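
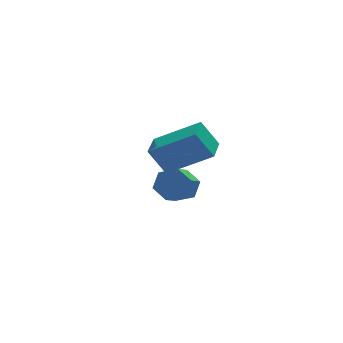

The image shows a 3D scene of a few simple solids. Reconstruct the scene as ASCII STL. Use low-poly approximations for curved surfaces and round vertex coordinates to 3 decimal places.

solid 
facet normal 0.520 0.681 -0.516
outer loop
vertex 2.215 0.305 -3.136
vertex 1.506 0.636 -3.414
vertex 1.845 0.912 -2.708
endloop
endfacet
facet normal 0.728 -0.038 0.684
outer loop
vertex 2.215 0.305 -3.136
vertex 1.845 0.912 -2.708
vertex 1.502 -0.627 -2.429
endloop
endfacet
facet normal 0.729 -0.039 0.683
outer loop
vertex 1.502 -0.627 -2.429
vertex 1.845 0.912 -2.708
vertex 1.133 -0.02 -2.001
endloop
endfacet
facet normal -0.520 -0.680 0.516
outer loop
vertex 1.502 -0.627 -2.429
vertex 1.133 -0.02 -2.001
vertex 0.794 -0.296 -2.706
endloop
endfacet
facet normal 0.521 0.680 -0.516
outer loop
vertex 1.845 0.912 -2.708
vertex 1.506 0.636 -3.414
vertex 1.136 1.244 -2.986
endloop
endfacet
facet normal -0.021 0.615 0.789
outer loop
vertex 1.845 0.912 -2.708
vertex 1.136 1.244 -2.986
vertex 1.133 -0.02 -2.001
endloop
endfacet
facet normal -0.021 0.615 0.789
outer loop
vertex 1.133 -0.02 -2.001
vertex 1.136 1.244 -2.986
vertex 0.424 0.311 -2.278
endloop
endfacet
facet normal -0.520 -0.681 0.516
outer loop
vertex 1.133 -0.02 -2.001
vertex 0.424 0.311 -2.278
vertex 0.794 -0.296 -2.706
endloop
endfacet
facet normal 0.520 0.680 -0.517
outer loop
vertex 1.136 1.244 -2.986
vertex 1.506 0.636 -3.414
vertex 0.798 0.967 -3.691
endloop
endfacet
facet normal -0.751 0.652 0.104
outer loop
vertex 1.136 1.244 -2.986
vertex 0.798 0.967 -3.691
vertex 0.424 0.311 -2.278
endloop
endfacet
facet normal -0.750 0.653 0.105
outer loop
vertex 0.424 0.311 -2.278
vertex 0.798 0.967 -3.691
vertex 0.085 0.035 -2.984
endloop
endfacet
facet normal -0.520 -0.681 0.516
outer loop
vertex 0.424 0.311 -2.278
vertex 0.085 0.035 -2.984
vertex 0.794 -0.296 -2.706
endloop
endfacet
facet normal 0.520 0.680 -0.516
outer loop
vertex 0.798 0.967 -3.691
vertex 1.506 0.636 -3.414
vertex 1.167 0.36 -4.119
endloop
endfacet
facet normal -0.729 0.039 -0.684
outer loop
vertex 0.798 0.967 -3.691
vertex 1.167 0.36 -4.119
vertex 0.085 0.035 -2.984
endloop
endfacet
facet normal -0.729 0.038 -0.684
outer loop
vertex 0.085 0.035 -2.984
vertex 1.167 0.36 -4.119
vertex 0.455 -0.572 -3.412
endloop
endfacet
facet normal -0.520 -0.681 0.516
outer loop
vertex 0.085 0.035 -2.984
vertex 0.455 -0.572 -3.412
vertex 0.794 -0.296 -2.706
endloop
endfacet
facet normal 0.520 0.681 -0.516
outer loop
vertex 1.167 0.36 -4.119
vertex 1.506 0.636 -3.414
vertex 1.876 0.029 -3.842
endloop
endfacet
facet normal 0.021 -0.614 -0.789
outer loop
vertex 1.167 0.36 -4.119
vertex 1.876 0.029 -3.842
vertex 0.455 -0.572 -3.412
endloop
endfacet
facet normal 0.021 -0.615 -0.789
outer loop
vertex 0.455 -0.572 -3.412
vertex 1.876 0.029 -3.842
vertex 1.164 -0.904 -3.134
endloop
endfacet
facet normal -0.521 -0.680 0.516
outer loop
vertex 0.455 -0.572 -3.412
vertex 1.164 -0.904 -3.134
vertex 0.794 -0.296 -2.706
endloop
endfacet
facet normal 0.520 0.681 -0.516
outer loop
vertex 1.876 0.029 -3.842
vertex 1.506 0.636 -3.414
vertex 2.215 0.305 -3.136
endloop
endfacet
facet normal 0.750 -0.653 -0.105
outer loop
vertex 1.876 0.029 -3.842
vertex 2.215 0.305 -3.136
vertex 1.164 -0.904 -3.134
endloop
endfacet
facet normal 0.751 -0.653 -0.103
outer loop
vertex 1.164 -0.904 -3.134
vertex 2.215 0.305 -3.136
vertex 1.502 -0.627 -2.429
endloop
endfacet
facet normal -0.520 -0.680 0.517
outer loop
vertex 1.164 -0.904 -3.134
vertex 1.502 -0.627 -2.429
vertex 0.794 -0.296 -2.706
endloop
endfacet
facet normal -0.741 0.418 -0.525
outer loop
vertex -1.246 -3.658 1.316
vertex -0.671 -2.594 1.351
vertex -0.611 -3.963 0.176
endloop
endfacet
facet normal -0.475 -0.879 -0.029
outer loop
vertex 0.991 -4.866 1.309
vertex -1.246 -3.658 1.316
vertex -0.611 -3.963 0.176
endloop
endfacet
facet normal -0.742 0.418 -0.524
outer loop
vertex -0.611 -3.963 0.176
vertex -0.671 -2.594 1.351
vertex -0.037 -2.899 0.211
endloop
endfacet
facet normal 0.474 -0.227 -0.851
outer loop
vertex -0.037 -2.899 0.211
vertex 0.991 -4.866 1.309
vertex -0.611 -3.963 0.176
endloop
endfacet
facet normal -0.473 0.228 0.851
outer loop
vertex -1.246 -3.658 1.316
vertex 0.931 -3.497 2.484
vertex -0.671 -2.594 1.351
endloop
endfacet
facet normal -0.475 -0.879 -0.029
outer loop
vertex 0.357 -4.561 2.449
vertex -1.246 -3.658 1.316
vertex 0.991 -4.866 1.309
endloop
endfacet
facet normal -0.473 0.227 0.851
outer loop
vertex 0.357 -4.561 2.449
vertex 0.931 -3.497 2.484
vertex -1.246 -3.658 1.316
endloop
endfacet
facet normal 0.475 0.879 0.029
outer loop
vertex -0.671 -2.594 1.351
vertex 0.931 -3.497 2.484
vertex -0.037 -2.899 0.211
endloop
endfacet
facet normal 0.473 -0.228 -0.851
outer loop
vertex 1.566 -3.802 1.344
vertex 0.991 -4.866 1.309
vertex -0.037 -2.899 0.211
endloop
endfacet
facet normal 0.475 0.880 0.029
outer loop
vertex -0.037 -2.899 0.211
vertex 0.931 -3.497 2.484
vertex 1.566 -3.802 1.344
endloop
endfacet
facet normal 0.742 -0.418 0.524
outer loop
vertex 1.566 -3.802 1.344
vertex 0.357 -4.561 2.449
vertex 0.991 -4.866 1.309
endloop
endfacet
facet normal 0.742 -0.417 0.525
outer loop
vertex 0.931 -3.497 2.484
vertex 0.357 -4.561 2.449
vertex 1.566 -3.802 1.344
endloop
endfacet

endsolid


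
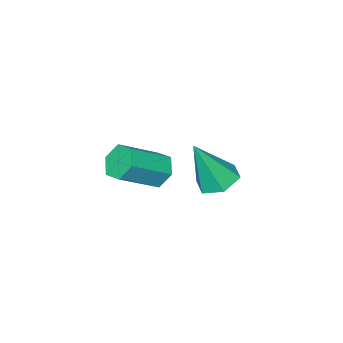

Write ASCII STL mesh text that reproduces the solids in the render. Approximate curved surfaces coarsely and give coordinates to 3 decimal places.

solid 
facet normal -0.369 0.214 -0.904
outer loop
vertex -1.366 -1.219 -1.491
vertex -1.805 -1.923 -1.478
vertex -2.135 -1.223 -1.178
endloop
endfacet
facet normal 0.195 0.850 0.490
outer loop
vertex -1.366 -1.219 -1.491
vertex -2.135 -1.223 -1.178
vertex -1.055 -2.357 0.358
endloop
endfacet
facet normal -0.370 0.213 -0.904
outer loop
vertex -2.135 -1.223 -1.178
vertex -1.805 -1.923 -1.478
vertex -2.574 -1.927 -1.164
endloop
endfacet
facet normal -0.596 0.386 0.704
outer loop
vertex -2.135 -1.223 -1.178
vertex -2.574 -1.927 -1.164
vertex -1.055 -2.357 0.358
endloop
endfacet
facet normal -0.370 0.213 -0.904
outer loop
vertex -2.574 -1.927 -1.164
vertex -1.805 -1.923 -1.478
vertex -2.245 -2.627 -1.464
endloop
endfacet
facet normal -0.669 -0.535 0.516
outer loop
vertex -2.574 -1.927 -1.164
vertex -2.245 -2.627 -1.464
vertex -1.055 -2.357 0.358
endloop
endfacet
facet normal -0.370 0.213 -0.904
outer loop
vertex -2.245 -2.627 -1.464
vertex -1.805 -1.923 -1.478
vertex -1.476 -2.623 -1.778
endloop
endfacet
facet normal 0.051 -0.992 0.113
outer loop
vertex -2.245 -2.627 -1.464
vertex -1.476 -2.623 -1.778
vertex -1.055 -2.357 0.358
endloop
endfacet
facet normal -0.370 0.214 -0.904
outer loop
vertex -1.476 -2.623 -1.778
vertex -1.805 -1.923 -1.478
vertex -1.037 -1.919 -1.791
endloop
endfacet
facet normal 0.843 -0.528 -0.101
outer loop
vertex -1.476 -2.623 -1.778
vertex -1.037 -1.919 -1.791
vertex -1.055 -2.357 0.358
endloop
endfacet
facet normal -0.370 0.214 -0.904
outer loop
vertex -1.037 -1.919 -1.791
vertex -1.805 -1.923 -1.478
vertex -1.366 -1.219 -1.491
endloop
endfacet
facet normal 0.915 0.393 0.088
outer loop
vertex -1.037 -1.919 -1.791
vertex -1.366 -1.219 -1.491
vertex -1.055 -2.357 0.358
endloop
endfacet
facet normal -0.816 0.216 -0.536
outer loop
vertex 1.413 -2.007 -0.005
vertex 1.095 -1.758 0.579
vertex 1.479 -1.322 0.171
endloop
endfacet
facet normal 0.571 0.152 -0.807
outer loop
vertex 1.413 -2.007 -0.005
vertex 1.479 -1.322 0.171
vertex 2.783 -2.37 0.897
endloop
endfacet
facet normal 0.571 0.152 -0.806
outer loop
vertex 2.783 -2.37 0.897
vertex 1.479 -1.322 0.171
vertex 2.849 -1.686 1.073
endloop
endfacet
facet normal 0.816 -0.217 0.536
outer loop
vertex 2.783 -2.37 0.897
vertex 2.849 -1.686 1.073
vertex 2.465 -2.122 1.481
endloop
endfacet
facet normal -0.816 0.217 -0.536
outer loop
vertex 1.479 -1.322 0.171
vertex 1.095 -1.758 0.579
vertex 1.161 -1.074 0.756
endloop
endfacet
facet normal 0.366 0.912 -0.188
outer loop
vertex 1.479 -1.322 0.171
vertex 1.161 -1.074 0.756
vertex 2.849 -1.686 1.073
endloop
endfacet
facet normal 0.366 0.911 -0.189
outer loop
vertex 2.849 -1.686 1.073
vertex 1.161 -1.074 0.756
vertex 2.531 -1.437 1.657
endloop
endfacet
facet normal 0.816 -0.216 0.536
outer loop
vertex 2.849 -1.686 1.073
vertex 2.531 -1.437 1.657
vertex 2.465 -2.122 1.481
endloop
endfacet
facet normal -0.815 0.217 -0.536
outer loop
vertex 1.161 -1.074 0.756
vertex 1.095 -1.758 0.579
vertex 0.777 -1.51 1.163
endloop
endfacet
facet normal -0.206 0.758 0.618
outer loop
vertex 1.161 -1.074 0.756
vertex 0.777 -1.51 1.163
vertex 2.531 -1.437 1.657
endloop
endfacet
facet normal -0.206 0.759 0.618
outer loop
vertex 2.531 -1.437 1.657
vertex 0.777 -1.51 1.163
vertex 2.147 -1.873 2.065
endloop
endfacet
facet normal 0.816 -0.216 0.536
outer loop
vertex 2.531 -1.437 1.657
vertex 2.147 -1.873 2.065
vertex 2.465 -2.122 1.481
endloop
endfacet
facet normal -0.816 0.217 -0.536
outer loop
vertex 0.777 -1.51 1.163
vertex 1.095 -1.758 0.579
vertex 0.711 -2.194 0.987
endloop
endfacet
facet normal -0.571 -0.152 0.806
outer loop
vertex 0.777 -1.51 1.163
vertex 0.711 -2.194 0.987
vertex 2.147 -1.873 2.065
endloop
endfacet
facet normal -0.571 -0.152 0.806
outer loop
vertex 2.147 -1.873 2.065
vertex 0.711 -2.194 0.987
vertex 2.081 -2.558 1.889
endloop
endfacet
facet normal 0.816 -0.216 0.536
outer loop
vertex 2.147 -1.873 2.065
vertex 2.081 -2.558 1.889
vertex 2.465 -2.122 1.481
endloop
endfacet
facet normal -0.816 0.216 -0.536
outer loop
vertex 0.711 -2.194 0.987
vertex 1.095 -1.758 0.579
vertex 1.029 -2.443 0.403
endloop
endfacet
facet normal -0.366 -0.911 0.189
outer loop
vertex 0.711 -2.194 0.987
vertex 1.029 -2.443 0.403
vertex 2.081 -2.558 1.889
endloop
endfacet
facet normal -0.365 -0.912 0.188
outer loop
vertex 2.081 -2.558 1.889
vertex 1.029 -2.443 0.403
vertex 2.399 -2.806 1.304
endloop
endfacet
facet normal 0.816 -0.217 0.536
outer loop
vertex 2.081 -2.558 1.889
vertex 2.399 -2.806 1.304
vertex 2.465 -2.122 1.481
endloop
endfacet
facet normal -0.816 0.216 -0.536
outer loop
vertex 1.029 -2.443 0.403
vertex 1.095 -1.758 0.579
vertex 1.413 -2.007 -0.005
endloop
endfacet
facet normal 0.205 -0.759 -0.618
outer loop
vertex 1.029 -2.443 0.403
vertex 1.413 -2.007 -0.005
vertex 2.399 -2.806 1.304
endloop
endfacet
facet normal 0.206 -0.759 -0.618
outer loop
vertex 2.399 -2.806 1.304
vertex 1.413 -2.007 -0.005
vertex 2.783 -2.37 0.897
endloop
endfacet
facet normal 0.815 -0.217 0.536
outer loop
vertex 2.399 -2.806 1.304
vertex 2.783 -2.37 0.897
vertex 2.465 -2.122 1.481
endloop
endfacet

endsolid


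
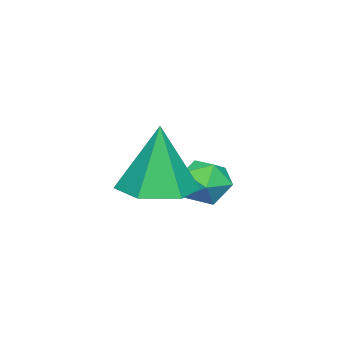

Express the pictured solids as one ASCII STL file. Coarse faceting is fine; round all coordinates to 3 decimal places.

solid 
facet normal 0.016 -0.035 -0.999
outer loop
vertex 0.996 -1.111 -0.279
vertex -0.043 -1.145 -0.294
vertex 0.447 -0.229 -0.318
endloop
endfacet
facet normal 0.771 0.497 0.398
outer loop
vertex 0.996 -1.111 -0.279
vertex 0.447 -0.229 -0.318
vertex -0.077 -1.075 1.754
endloop
endfacet
facet normal 0.017 -0.035 -0.999
outer loop
vertex 0.447 -0.229 -0.318
vertex -0.043 -1.145 -0.294
vertex -0.592 -0.263 -0.334
endloop
endfacet
facet normal -0.036 0.928 0.370
outer loop
vertex 0.447 -0.229 -0.318
vertex -0.592 -0.263 -0.334
vertex -0.077 -1.075 1.754
endloop
endfacet
facet normal 0.017 -0.035 -0.999
outer loop
vertex -0.592 -0.263 -0.334
vertex -0.043 -1.145 -0.294
vertex -1.083 -1.18 -0.31
endloop
endfacet
facet normal -0.814 0.445 0.374
outer loop
vertex -0.592 -0.263 -0.334
vertex -1.083 -1.18 -0.31
vertex -0.077 -1.075 1.754
endloop
endfacet
facet normal 0.017 -0.034 -0.999
outer loop
vertex -1.083 -1.18 -0.31
vertex -0.043 -1.145 -0.294
vertex -0.534 -2.062 -0.271
endloop
endfacet
facet normal -0.784 -0.470 0.406
outer loop
vertex -1.083 -1.18 -0.31
vertex -0.534 -2.062 -0.271
vertex -0.077 -1.075 1.754
endloop
endfacet
facet normal 0.016 -0.034 -0.999
outer loop
vertex -0.534 -2.062 -0.271
vertex -0.043 -1.145 -0.294
vertex 0.505 -2.028 -0.255
endloop
endfacet
facet normal 0.023 -0.901 0.434
outer loop
vertex -0.534 -2.062 -0.271
vertex 0.505 -2.028 -0.255
vertex -0.077 -1.075 1.754
endloop
endfacet
facet normal 0.016 -0.034 -0.999
outer loop
vertex 0.505 -2.028 -0.255
vertex -0.043 -1.145 -0.294
vertex 0.996 -1.111 -0.279
endloop
endfacet
facet normal 0.801 -0.417 0.430
outer loop
vertex 0.505 -2.028 -0.255
vertex 0.996 -1.111 -0.279
vertex -0.077 -1.075 1.754
endloop
endfacet
facet normal 0.381 0.806 0.453
outer loop
vertex -2.498 -0.283 -0.846
vertex -2.338 -0.733 -0.179
vertex -1.776 -0.665 -0.773
endloop
endfacet
facet normal 0.472 0.844 -0.254
outer loop
vertex -2.498 -0.283 -0.846
vertex -1.776 -0.665 -0.773
vertex -2.168 -0.663 -1.494
endloop
endfacet
facet normal -0.171 0.810 -0.562
outer loop
vertex -2.498 -0.283 -0.846
vertex -2.168 -0.663 -1.494
vertex -2.972 -0.729 -1.345
endloop
endfacet
facet normal -0.659 0.751 -0.045
outer loop
vertex -2.498 -0.283 -0.846
vertex -2.972 -0.729 -1.345
vertex -3.077 -0.773 -0.533
endloop
endfacet
facet normal -0.319 0.748 0.581
outer loop
vertex -2.498 -0.283 -0.846
vertex -3.077 -0.773 -0.533
vertex -2.338 -0.733 -0.179
endloop
endfacet
facet normal 0.846 0.272 -0.459
outer loop
vertex -2.168 -0.663 -1.494
vertex -1.776 -0.665 -0.773
vertex -1.803 -1.347 -1.227
endloop
endfacet
facet normal 0.698 0.211 0.684
outer loop
vertex -1.776 -0.665 -0.773
vertex -2.338 -0.733 -0.179
vertex -1.908 -1.391 -0.415
endloop
endfacet
facet normal -0.434 0.117 0.893
outer loop
vertex -2.338 -0.733 -0.179
vertex -3.077 -0.773 -0.533
vertex -2.712 -1.457 -0.266
endloop
endfacet
facet normal -0.985 0.120 -0.121
outer loop
vertex -3.077 -0.773 -0.533
vertex -2.972 -0.729 -1.345
vertex -3.104 -1.455 -0.987
endloop
endfacet
facet normal -0.195 0.216 -0.957
outer loop
vertex -2.972 -0.729 -1.345
vertex -2.168 -0.663 -1.494
vertex -2.542 -1.387 -1.581
endloop
endfacet
facet normal 0.659 -0.751 0.045
outer loop
vertex -2.382 -1.837 -0.914
vertex -1.803 -1.347 -1.227
vertex -1.908 -1.391 -0.415
endloop
endfacet
facet normal 0.171 -0.810 0.562
outer loop
vertex -2.382 -1.837 -0.914
vertex -1.908 -1.391 -0.415
vertex -2.712 -1.457 -0.266
endloop
endfacet
facet normal -0.472 -0.844 0.254
outer loop
vertex -2.382 -1.837 -0.914
vertex -2.712 -1.457 -0.266
vertex -3.104 -1.455 -0.987
endloop
endfacet
facet normal -0.381 -0.806 -0.453
outer loop
vertex -2.382 -1.837 -0.914
vertex -3.104 -1.455 -0.987
vertex -2.542 -1.387 -1.581
endloop
endfacet
facet normal 0.319 -0.748 -0.581
outer loop
vertex -2.382 -1.837 -0.914
vertex -2.542 -1.387 -1.581
vertex -1.803 -1.347 -1.227
endloop
endfacet
facet normal 0.985 -0.120 0.121
outer loop
vertex -1.908 -1.391 -0.415
vertex -1.803 -1.347 -1.227
vertex -1.776 -0.665 -0.773
endloop
endfacet
facet normal 0.195 -0.216 0.957
outer loop
vertex -2.712 -1.457 -0.266
vertex -1.908 -1.391 -0.415
vertex -2.338 -0.733 -0.179
endloop
endfacet
facet normal -0.846 -0.272 0.459
outer loop
vertex -3.104 -1.455 -0.987
vertex -2.712 -1.457 -0.266
vertex -3.077 -0.773 -0.533
endloop
endfacet
facet normal -0.698 -0.211 -0.684
outer loop
vertex -2.542 -1.387 -1.581
vertex -3.104 -1.455 -0.987
vertex -2.972 -0.729 -1.345
endloop
endfacet
facet normal 0.434 -0.117 -0.893
outer loop
vertex -1.803 -1.347 -1.227
vertex -2.542 -1.387 -1.581
vertex -2.168 -0.663 -1.494
endloop
endfacet

endsolid


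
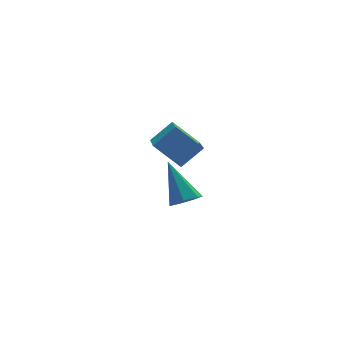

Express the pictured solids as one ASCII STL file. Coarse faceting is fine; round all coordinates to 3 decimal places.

solid 
facet normal 0.163 -0.627 -0.762
outer loop
vertex -1.612 2.362 -4.125
vertex -2.198 2.365 -4.253
vertex -1.767 2.729 -4.46
endloop
endfacet
facet normal 0.850 0.503 0.158
outer loop
vertex -1.612 2.362 -4.125
vertex -1.767 2.729 -4.46
vertex -2.482 3.455 -2.927
endloop
endfacet
facet normal 0.163 -0.626 -0.762
outer loop
vertex -1.767 2.729 -4.46
vertex -2.198 2.365 -4.253
vertex -2.247 2.822 -4.639
endloop
endfacet
facet normal 0.287 0.911 -0.297
outer loop
vertex -1.767 2.729 -4.46
vertex -2.247 2.822 -4.639
vertex -2.482 3.455 -2.927
endloop
endfacet
facet normal 0.163 -0.626 -0.762
outer loop
vertex -2.247 2.822 -4.639
vertex -2.198 2.365 -4.253
vertex -2.69 2.572 -4.528
endloop
endfacet
facet normal -0.525 0.772 -0.358
outer loop
vertex -2.247 2.822 -4.639
vertex -2.69 2.572 -4.528
vertex -2.482 3.455 -2.927
endloop
endfacet
facet normal 0.163 -0.626 -0.763
outer loop
vertex -2.69 2.572 -4.528
vertex -2.198 2.365 -4.253
vertex -2.762 2.166 -4.21
endloop
endfacet
facet normal -0.981 0.191 0.022
outer loop
vertex -2.69 2.572 -4.528
vertex -2.762 2.166 -4.21
vertex -2.482 3.455 -2.927
endloop
endfacet
facet normal 0.163 -0.625 -0.763
outer loop
vertex -2.762 2.166 -4.21
vertex -2.198 2.365 -4.253
vertex -2.409 1.91 -3.925
endloop
endfacet
facet normal -0.733 -0.393 0.555
outer loop
vertex -2.762 2.166 -4.21
vertex -2.409 1.91 -3.925
vertex -2.482 3.455 -2.927
endloop
endfacet
facet normal 0.163 -0.626 -0.763
outer loop
vertex -2.409 1.91 -3.925
vertex -2.198 2.365 -4.253
vertex -1.897 1.997 -3.887
endloop
endfacet
facet normal 0.030 -0.541 0.840
outer loop
vertex -2.409 1.91 -3.925
vertex -1.897 1.997 -3.887
vertex -2.482 3.455 -2.927
endloop
endfacet
facet normal 0.163 -0.625 -0.763
outer loop
vertex -1.897 1.997 -3.887
vertex -2.198 2.365 -4.253
vertex -1.612 2.362 -4.125
endloop
endfacet
facet normal 0.735 -0.142 0.663
outer loop
vertex -1.897 1.997 -3.887
vertex -1.612 2.362 -4.125
vertex -2.482 3.455 -2.927
endloop
endfacet
facet normal -0.755 -0.101 -0.648
outer loop
vertex -3.291 -0.656 -0.709
vertex -4.036 -0.141 0.078
vertex -2.906 0.978 -1.413
endloop
endfacet
facet normal 0.622 -0.429 -0.656
outer loop
vertex -2.144 1.081 -0.758
vertex -3.291 -0.656 -0.709
vertex -2.906 0.978 -1.413
endloop
endfacet
facet normal -0.754 -0.102 -0.648
outer loop
vertex -2.906 0.978 -1.413
vertex -4.036 -0.141 0.078
vertex -3.652 1.493 -0.626
endloop
endfacet
facet normal 0.211 0.898 -0.387
outer loop
vertex -3.652 1.493 -0.626
vertex -2.144 1.081 -0.758
vertex -2.906 0.978 -1.413
endloop
endfacet
facet normal -0.211 -0.897 0.387
outer loop
vertex -3.291 -0.656 -0.709
vertex -3.274 -0.038 0.733
vertex -4.036 -0.141 0.078
endloop
endfacet
facet normal 0.621 -0.429 -0.656
outer loop
vertex -2.528 -0.553 -0.054
vertex -3.291 -0.656 -0.709
vertex -2.144 1.081 -0.758
endloop
endfacet
facet normal -0.211 -0.898 0.387
outer loop
vertex -2.528 -0.553 -0.054
vertex -3.274 -0.038 0.733
vertex -3.291 -0.656 -0.709
endloop
endfacet
facet normal -0.622 0.429 0.656
outer loop
vertex -4.036 -0.141 0.078
vertex -3.274 -0.038 0.733
vertex -3.652 1.493 -0.626
endloop
endfacet
facet normal 0.211 0.897 -0.387
outer loop
vertex -2.889 1.596 0.029
vertex -2.144 1.081 -0.758
vertex -3.652 1.493 -0.626
endloop
endfacet
facet normal -0.621 0.429 0.656
outer loop
vertex -3.652 1.493 -0.626
vertex -3.274 -0.038 0.733
vertex -2.889 1.596 0.029
endloop
endfacet
facet normal 0.755 0.102 0.648
outer loop
vertex -2.889 1.596 0.029
vertex -2.528 -0.553 -0.054
vertex -2.144 1.081 -0.758
endloop
endfacet
facet normal 0.754 0.102 0.649
outer loop
vertex -3.274 -0.038 0.733
vertex -2.528 -0.553 -0.054
vertex -2.889 1.596 0.029
endloop
endfacet

endsolid


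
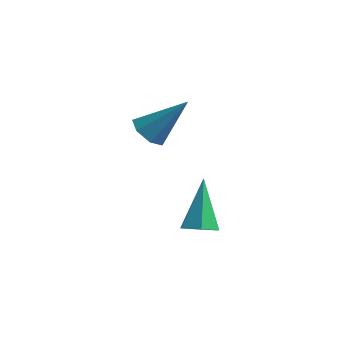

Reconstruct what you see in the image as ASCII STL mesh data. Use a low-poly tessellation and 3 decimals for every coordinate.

solid 
facet normal -0.609 -0.295 -0.736
outer loop
vertex -2.705 -0.499 -1.109
vertex -3.29 -0.276 -0.714
vertex -2.888 0.109 -1.201
endloop
endfacet
facet normal 0.898 0.212 -0.386
outer loop
vertex -2.705 -0.499 -1.109
vertex -2.888 0.109 -1.201
vertex -2.11 0.296 0.714
endloop
endfacet
facet normal -0.609 -0.296 -0.736
outer loop
vertex -2.888 0.109 -1.201
vertex -3.29 -0.276 -0.714
vertex -3.374 0.427 -0.927
endloop
endfacet
facet normal 0.424 0.869 -0.257
outer loop
vertex -2.888 0.109 -1.201
vertex -3.374 0.427 -0.927
vertex -2.11 0.296 0.714
endloop
endfacet
facet normal -0.608 -0.296 -0.737
outer loop
vertex -3.374 0.427 -0.927
vertex -3.29 -0.276 -0.714
vertex -3.797 0.216 -0.493
endloop
endfacet
facet normal -0.220 0.944 0.245
outer loop
vertex -3.374 0.427 -0.927
vertex -3.797 0.216 -0.493
vertex -2.11 0.296 0.714
endloop
endfacet
facet normal -0.608 -0.296 -0.737
outer loop
vertex -3.797 0.216 -0.493
vertex -3.29 -0.276 -0.714
vertex -3.838 -0.367 -0.225
endloop
endfacet
facet normal -0.550 0.380 0.743
outer loop
vertex -3.797 0.216 -0.493
vertex -3.838 -0.367 -0.225
vertex -2.11 0.296 0.714
endloop
endfacet
facet normal -0.609 -0.294 -0.737
outer loop
vertex -3.838 -0.367 -0.225
vertex -3.29 -0.276 -0.714
vertex -3.467 -0.881 -0.326
endloop
endfacet
facet normal -0.316 -0.397 0.862
outer loop
vertex -3.838 -0.367 -0.225
vertex -3.467 -0.881 -0.326
vertex -2.11 0.296 0.714
endloop
endfacet
facet normal -0.609 -0.294 -0.737
outer loop
vertex -3.467 -0.881 -0.326
vertex -3.29 -0.276 -0.714
vertex -2.963 -0.94 -0.719
endloop
endfacet
facet normal 0.305 -0.803 0.512
outer loop
vertex -3.467 -0.881 -0.326
vertex -2.963 -0.94 -0.719
vertex -2.11 0.296 0.714
endloop
endfacet
facet normal -0.609 -0.295 -0.736
outer loop
vertex -2.963 -0.94 -0.719
vertex -3.29 -0.276 -0.714
vertex -2.705 -0.499 -1.109
endloop
endfacet
facet normal 0.845 -0.533 -0.043
outer loop
vertex -2.963 -0.94 -0.719
vertex -2.705 -0.499 -1.109
vertex -2.11 0.296 0.714
endloop
endfacet
facet normal 0.180 -0.626 -0.759
outer loop
vertex 0.612 -4.053 -1.758
vertex 0.192 -4.5 -1.489
vertex -0.037 -4.042 -1.921
endloop
endfacet
facet normal 0.106 0.928 -0.358
outer loop
vertex 0.612 -4.053 -1.758
vertex -0.037 -4.042 -1.921
vertex -0.152 -3.3 -0.031
endloop
endfacet
facet normal 0.180 -0.626 -0.759
outer loop
vertex -0.037 -4.042 -1.921
vertex 0.192 -4.5 -1.489
vertex -0.457 -4.489 -1.652
endloop
endfacet
facet normal -0.777 0.568 -0.270
outer loop
vertex -0.037 -4.042 -1.921
vertex -0.457 -4.489 -1.652
vertex -0.152 -3.3 -0.031
endloop
endfacet
facet normal 0.180 -0.625 -0.760
outer loop
vertex -0.457 -4.489 -1.652
vertex 0.192 -4.5 -1.489
vertex -0.228 -4.948 -1.22
endloop
endfacet
facet normal -0.935 -0.178 0.307
outer loop
vertex -0.457 -4.489 -1.652
vertex -0.228 -4.948 -1.22
vertex -0.152 -3.3 -0.031
endloop
endfacet
facet normal 0.180 -0.625 -0.760
outer loop
vertex -0.228 -4.948 -1.22
vertex 0.192 -4.5 -1.489
vertex 0.422 -4.958 -1.058
endloop
endfacet
facet normal -0.208 -0.566 0.798
outer loop
vertex -0.228 -4.948 -1.22
vertex 0.422 -4.958 -1.058
vertex -0.152 -3.3 -0.031
endloop
endfacet
facet normal 0.179 -0.625 -0.760
outer loop
vertex 0.422 -4.958 -1.058
vertex 0.192 -4.5 -1.489
vertex 0.842 -4.511 -1.327
endloop
endfacet
facet normal 0.674 -0.206 0.710
outer loop
vertex 0.422 -4.958 -1.058
vertex 0.842 -4.511 -1.327
vertex -0.152 -3.3 -0.031
endloop
endfacet
facet normal 0.179 -0.625 -0.760
outer loop
vertex 0.842 -4.511 -1.327
vertex 0.192 -4.5 -1.489
vertex 0.612 -4.053 -1.758
endloop
endfacet
facet normal 0.831 0.541 0.132
outer loop
vertex 0.842 -4.511 -1.327
vertex 0.612 -4.053 -1.758
vertex -0.152 -3.3 -0.031
endloop
endfacet

endsolid


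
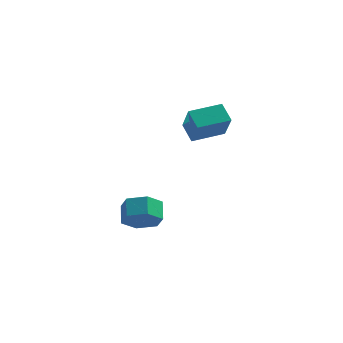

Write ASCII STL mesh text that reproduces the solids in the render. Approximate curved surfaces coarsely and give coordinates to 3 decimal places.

solid 
facet normal 0.208 -0.789 -0.578
outer loop
vertex -1.507 -1.571 -1.727
vertex -1.912 -1.09 -2.53
vertex -0.919 -0.983 -2.318
endloop
endfacet
facet normal 0.790 -0.213 0.575
outer loop
vertex -1.507 -1.571 -1.727
vertex -0.919 -0.983 -2.318
vertex -1.744 -0.672 -1.068
endloop
endfacet
facet normal 0.790 -0.213 0.575
outer loop
vertex -1.744 -0.672 -1.068
vertex -0.919 -0.983 -2.318
vertex -1.156 -0.084 -1.659
endloop
endfacet
facet normal -0.207 0.789 0.579
outer loop
vertex -1.744 -0.672 -1.068
vertex -1.156 -0.084 -1.659
vertex -2.148 -0.19 -1.87
endloop
endfacet
facet normal 0.208 -0.789 -0.578
outer loop
vertex -0.919 -0.983 -2.318
vertex -1.912 -1.09 -2.53
vertex -1.324 -0.502 -3.121
endloop
endfacet
facet normal 0.894 0.393 -0.215
outer loop
vertex -0.919 -0.983 -2.318
vertex -1.324 -0.502 -3.121
vertex -1.156 -0.084 -1.659
endloop
endfacet
facet normal 0.894 0.393 -0.215
outer loop
vertex -1.156 -0.084 -1.659
vertex -1.324 -0.502 -3.121
vertex -1.561 0.398 -2.462
endloop
endfacet
facet normal -0.207 0.789 0.578
outer loop
vertex -1.156 -0.084 -1.659
vertex -1.561 0.398 -2.462
vertex -2.148 -0.19 -1.87
endloop
endfacet
facet normal 0.207 -0.789 -0.579
outer loop
vertex -1.324 -0.502 -3.121
vertex -1.912 -1.09 -2.53
vertex -2.316 -0.608 -3.332
endloop
endfacet
facet normal 0.103 0.605 -0.789
outer loop
vertex -1.324 -0.502 -3.121
vertex -2.316 -0.608 -3.332
vertex -1.561 0.398 -2.462
endloop
endfacet
facet normal 0.103 0.606 -0.789
outer loop
vertex -1.561 0.398 -2.462
vertex -2.316 -0.608 -3.332
vertex -2.553 0.291 -2.673
endloop
endfacet
facet normal -0.208 0.789 0.578
outer loop
vertex -1.561 0.398 -2.462
vertex -2.553 0.291 -2.673
vertex -2.148 -0.19 -1.87
endloop
endfacet
facet normal 0.207 -0.789 -0.579
outer loop
vertex -2.316 -0.608 -3.332
vertex -1.912 -1.09 -2.53
vertex -2.904 -1.196 -2.741
endloop
endfacet
facet normal -0.790 0.213 -0.575
outer loop
vertex -2.316 -0.608 -3.332
vertex -2.904 -1.196 -2.741
vertex -2.553 0.291 -2.673
endloop
endfacet
facet normal -0.790 0.213 -0.575
outer loop
vertex -2.553 0.291 -2.673
vertex -2.904 -1.196 -2.741
vertex -3.141 -0.297 -2.082
endloop
endfacet
facet normal -0.208 0.789 0.578
outer loop
vertex -2.553 0.291 -2.673
vertex -3.141 -0.297 -2.082
vertex -2.148 -0.19 -1.87
endloop
endfacet
facet normal 0.207 -0.789 -0.578
outer loop
vertex -2.904 -1.196 -2.741
vertex -1.912 -1.09 -2.53
vertex -2.499 -1.678 -1.938
endloop
endfacet
facet normal -0.894 -0.393 0.215
outer loop
vertex -2.904 -1.196 -2.741
vertex -2.499 -1.678 -1.938
vertex -3.141 -0.297 -2.082
endloop
endfacet
facet normal -0.894 -0.393 0.215
outer loop
vertex -3.141 -0.297 -2.082
vertex -2.499 -1.678 -1.938
vertex -2.736 -0.778 -1.279
endloop
endfacet
facet normal -0.208 0.789 0.578
outer loop
vertex -3.141 -0.297 -2.082
vertex -2.736 -0.778 -1.279
vertex -2.148 -0.19 -1.87
endloop
endfacet
facet normal 0.208 -0.789 -0.578
outer loop
vertex -2.499 -1.678 -1.938
vertex -1.912 -1.09 -2.53
vertex -1.507 -1.571 -1.727
endloop
endfacet
facet normal -0.103 -0.605 0.789
outer loop
vertex -2.499 -1.678 -1.938
vertex -1.507 -1.571 -1.727
vertex -2.736 -0.778 -1.279
endloop
endfacet
facet normal -0.103 -0.606 0.789
outer loop
vertex -2.736 -0.778 -1.279
vertex -1.507 -1.571 -1.727
vertex -1.744 -0.672 -1.068
endloop
endfacet
facet normal -0.207 0.789 0.579
outer loop
vertex -2.736 -0.778 -1.279
vertex -1.744 -0.672 -1.068
vertex -2.148 -0.19 -1.87
endloop
endfacet
facet normal -0.520 0.613 0.595
outer loop
vertex 0.023 0.166 4.377
vertex 1.41 1.167 4.559
vertex -0.463 1.091 2.999
endloop
endfacet
facet normal -0.806 -0.582 -0.106
outer loop
vertex 0.13 0.393 2.321
vertex 0.023 0.166 4.377
vertex -0.463 1.091 2.999
endloop
endfacet
facet normal -0.520 0.613 0.595
outer loop
vertex -0.463 1.091 2.999
vertex 1.41 1.167 4.559
vertex 0.924 2.092 3.181
endloop
endfacet
facet normal -0.281 0.535 -0.797
outer loop
vertex 0.924 2.092 3.181
vertex 0.13 0.393 2.321
vertex -0.463 1.091 2.999
endloop
endfacet
facet normal 0.281 -0.535 0.797
outer loop
vertex 0.023 0.166 4.377
vertex 2.003 0.469 3.881
vertex 1.41 1.167 4.559
endloop
endfacet
facet normal -0.806 -0.582 -0.106
outer loop
vertex 0.616 -0.532 3.699
vertex 0.023 0.166 4.377
vertex 0.13 0.393 2.321
endloop
endfacet
facet normal 0.281 -0.535 0.797
outer loop
vertex 0.616 -0.532 3.699
vertex 2.003 0.469 3.881
vertex 0.023 0.166 4.377
endloop
endfacet
facet normal 0.806 0.582 0.106
outer loop
vertex 1.41 1.167 4.559
vertex 2.003 0.469 3.881
vertex 0.924 2.092 3.181
endloop
endfacet
facet normal -0.281 0.535 -0.797
outer loop
vertex 1.517 1.394 2.503
vertex 0.13 0.393 2.321
vertex 0.924 2.092 3.181
endloop
endfacet
facet normal 0.806 0.582 0.106
outer loop
vertex 0.924 2.092 3.181
vertex 2.003 0.469 3.881
vertex 1.517 1.394 2.503
endloop
endfacet
facet normal 0.520 -0.613 -0.595
outer loop
vertex 1.517 1.394 2.503
vertex 0.616 -0.532 3.699
vertex 0.13 0.393 2.321
endloop
endfacet
facet normal 0.520 -0.613 -0.595
outer loop
vertex 2.003 0.469 3.881
vertex 0.616 -0.532 3.699
vertex 1.517 1.394 2.503
endloop
endfacet

endsolid


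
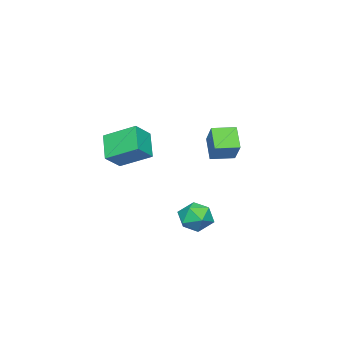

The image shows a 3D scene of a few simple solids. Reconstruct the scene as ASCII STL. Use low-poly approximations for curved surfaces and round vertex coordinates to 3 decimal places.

solid 
facet normal -0.789 0.137 -0.599
outer loop
vertex -0.78 -2.694 1.607
vertex 0.259 -1.884 0.425
vertex -0.407 -4.487 0.707
endloop
endfacet
facet normal -0.588 -0.457 0.668
outer loop
vertex 0.681 -4.676 1.535
vertex -0.78 -2.694 1.607
vertex -0.407 -4.487 0.707
endloop
endfacet
facet normal -0.789 0.137 -0.599
outer loop
vertex -0.407 -4.487 0.707
vertex 0.259 -1.884 0.425
vertex 0.632 -3.677 -0.475
endloop
endfacet
facet normal 0.183 -0.879 -0.441
outer loop
vertex 0.632 -3.677 -0.475
vertex 0.681 -4.676 1.535
vertex -0.407 -4.487 0.707
endloop
endfacet
facet normal -0.183 0.879 0.441
outer loop
vertex -0.78 -2.694 1.607
vertex 1.347 -2.073 1.253
vertex 0.259 -1.884 0.425
endloop
endfacet
facet normal -0.588 -0.457 0.668
outer loop
vertex 0.308 -2.883 2.435
vertex -0.78 -2.694 1.607
vertex 0.681 -4.676 1.535
endloop
endfacet
facet normal -0.183 0.879 0.441
outer loop
vertex 0.308 -2.883 2.435
vertex 1.347 -2.073 1.253
vertex -0.78 -2.694 1.607
endloop
endfacet
facet normal 0.588 0.457 -0.668
outer loop
vertex 0.259 -1.884 0.425
vertex 1.347 -2.073 1.253
vertex 0.632 -3.677 -0.475
endloop
endfacet
facet normal 0.183 -0.879 -0.441
outer loop
vertex 1.72 -3.866 0.353
vertex 0.681 -4.676 1.535
vertex 0.632 -3.677 -0.475
endloop
endfacet
facet normal 0.588 0.457 -0.668
outer loop
vertex 0.632 -3.677 -0.475
vertex 1.347 -2.073 1.253
vertex 1.72 -3.866 0.353
endloop
endfacet
facet normal 0.789 -0.137 0.599
outer loop
vertex 1.72 -3.866 0.353
vertex 0.308 -2.883 2.435
vertex 0.681 -4.676 1.535
endloop
endfacet
facet normal 0.789 -0.137 0.599
outer loop
vertex 1.347 -2.073 1.253
vertex 0.308 -2.883 2.435
vertex 1.72 -3.866 0.353
endloop
endfacet
facet normal -0.630 0.732 0.259
outer loop
vertex 3.182 3.57 -2.114
vertex 2.561 2.89 -1.701
vertex 3.286 3.316 -1.143
endloop
endfacet
facet normal 0.044 0.968 0.248
outer loop
vertex 3.182 3.57 -2.114
vertex 3.286 3.316 -1.143
vertex 4.103 3.428 -1.725
endloop
endfacet
facet normal 0.305 0.861 -0.407
outer loop
vertex 3.182 3.57 -2.114
vertex 4.103 3.428 -1.725
vertex 3.883 3.072 -2.643
endloop
endfacet
facet normal -0.207 0.560 -0.802
outer loop
vertex 3.182 3.57 -2.114
vertex 3.883 3.072 -2.643
vertex 2.93 2.739 -2.629
endloop
endfacet
facet normal -0.785 0.480 -0.390
outer loop
vertex 3.182 3.57 -2.114
vertex 2.93 2.739 -2.629
vertex 2.561 2.89 -1.701
endloop
endfacet
facet normal 0.423 0.571 0.704
outer loop
vertex 4.103 3.428 -1.725
vertex 3.286 3.316 -1.143
vertex 4.05 2.661 -1.071
endloop
endfacet
facet normal -0.667 0.190 0.721
outer loop
vertex 3.286 3.316 -1.143
vertex 2.561 2.89 -1.701
vertex 3.097 2.328 -1.057
endloop
endfacet
facet normal -0.919 -0.218 -0.330
outer loop
vertex 2.561 2.89 -1.701
vertex 2.93 2.739 -2.629
vertex 2.877 1.972 -1.975
endloop
endfacet
facet normal 0.017 -0.090 -0.996
outer loop
vertex 2.93 2.739 -2.629
vertex 3.883 3.072 -2.643
vertex 3.694 2.084 -2.557
endloop
endfacet
facet normal 0.845 0.397 -0.357
outer loop
vertex 3.883 3.072 -2.643
vertex 4.103 3.428 -1.725
vertex 4.419 2.51 -1.999
endloop
endfacet
facet normal 0.207 -0.560 0.802
outer loop
vertex 3.798 1.83 -1.586
vertex 4.05 2.661 -1.071
vertex 3.097 2.328 -1.057
endloop
endfacet
facet normal -0.305 -0.861 0.407
outer loop
vertex 3.798 1.83 -1.586
vertex 3.097 2.328 -1.057
vertex 2.877 1.972 -1.975
endloop
endfacet
facet normal -0.044 -0.968 -0.248
outer loop
vertex 3.798 1.83 -1.586
vertex 2.877 1.972 -1.975
vertex 3.694 2.084 -2.557
endloop
endfacet
facet normal 0.630 -0.732 -0.259
outer loop
vertex 3.798 1.83 -1.586
vertex 3.694 2.084 -2.557
vertex 4.419 2.51 -1.999
endloop
endfacet
facet normal 0.785 -0.480 0.390
outer loop
vertex 3.798 1.83 -1.586
vertex 4.419 2.51 -1.999
vertex 4.05 2.661 -1.071
endloop
endfacet
facet normal -0.017 0.090 0.996
outer loop
vertex 3.097 2.328 -1.057
vertex 4.05 2.661 -1.071
vertex 3.286 3.316 -1.143
endloop
endfacet
facet normal -0.845 -0.397 0.357
outer loop
vertex 2.877 1.972 -1.975
vertex 3.097 2.328 -1.057
vertex 2.561 2.89 -1.701
endloop
endfacet
facet normal -0.423 -0.571 -0.704
outer loop
vertex 3.694 2.084 -2.557
vertex 2.877 1.972 -1.975
vertex 2.93 2.739 -2.629
endloop
endfacet
facet normal 0.667 -0.190 -0.721
outer loop
vertex 4.419 2.51 -1.999
vertex 3.694 2.084 -2.557
vertex 3.883 3.072 -2.643
endloop
endfacet
facet normal 0.919 0.218 0.330
outer loop
vertex 4.05 2.661 -1.071
vertex 4.419 2.51 -1.999
vertex 4.103 3.428 -1.725
endloop
endfacet
facet normal -0.669 0.743 -0.008
outer loop
vertex -3.241 1.075 2.047
vertex -2.471 1.757 0.942
vertex -4.192 0.206 0.847
endloop
endfacet
facet normal -0.511 -0.452 0.732
outer loop
vertex -3.289 -0.797 0.858
vertex -3.241 1.075 2.047
vertex -4.192 0.206 0.847
endloop
endfacet
facet normal -0.669 0.743 -0.008
outer loop
vertex -4.192 0.206 0.847
vertex -2.471 1.757 0.942
vertex -3.422 0.888 -0.258
endloop
endfacet
facet normal -0.540 -0.494 -0.681
outer loop
vertex -3.422 0.888 -0.258
vertex -3.289 -0.797 0.858
vertex -4.192 0.206 0.847
endloop
endfacet
facet normal 0.540 0.494 0.681
outer loop
vertex -3.241 1.075 2.047
vertex -1.568 0.754 0.953
vertex -2.471 1.757 0.942
endloop
endfacet
facet normal -0.511 -0.452 0.732
outer loop
vertex -2.338 0.072 2.058
vertex -3.241 1.075 2.047
vertex -3.289 -0.797 0.858
endloop
endfacet
facet normal 0.540 0.494 0.681
outer loop
vertex -2.338 0.072 2.058
vertex -1.568 0.754 0.953
vertex -3.241 1.075 2.047
endloop
endfacet
facet normal 0.511 0.452 -0.732
outer loop
vertex -2.471 1.757 0.942
vertex -1.568 0.754 0.953
vertex -3.422 0.888 -0.258
endloop
endfacet
facet normal -0.540 -0.494 -0.681
outer loop
vertex -2.519 -0.115 -0.247
vertex -3.289 -0.797 0.858
vertex -3.422 0.888 -0.258
endloop
endfacet
facet normal 0.511 0.452 -0.732
outer loop
vertex -3.422 0.888 -0.258
vertex -1.568 0.754 0.953
vertex -2.519 -0.115 -0.247
endloop
endfacet
facet normal 0.669 -0.743 0.008
outer loop
vertex -2.519 -0.115 -0.247
vertex -2.338 0.072 2.058
vertex -3.289 -0.797 0.858
endloop
endfacet
facet normal 0.669 -0.743 0.008
outer loop
vertex -1.568 0.754 0.953
vertex -2.338 0.072 2.058
vertex -2.519 -0.115 -0.247
endloop
endfacet

endsolid


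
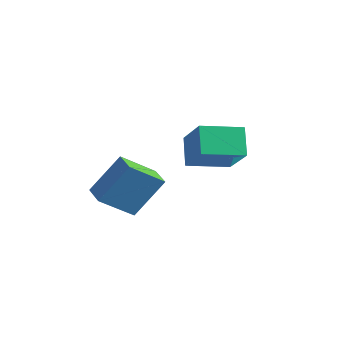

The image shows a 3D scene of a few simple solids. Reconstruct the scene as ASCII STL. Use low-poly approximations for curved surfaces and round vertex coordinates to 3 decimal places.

solid 
facet normal -0.644 -0.744 0.178
outer loop
vertex -2.355 2.322 3.886
vertex -3.625 3.067 2.402
vertex -1.7 1.525 2.925
endloop
endfacet
facet normal 0.608 -0.357 0.710
outer loop
vertex -0.515 2.893 2.598
vertex -2.355 2.322 3.886
vertex -1.7 1.525 2.925
endloop
endfacet
facet normal -0.644 -0.744 0.179
outer loop
vertex -1.7 1.525 2.925
vertex -3.625 3.067 2.402
vertex -2.97 2.269 1.442
endloop
endfacet
facet normal 0.465 -0.565 -0.682
outer loop
vertex -2.97 2.269 1.442
vertex -0.515 2.893 2.598
vertex -1.7 1.525 2.925
endloop
endfacet
facet normal -0.465 0.565 0.681
outer loop
vertex -2.355 2.322 3.886
vertex -2.44 4.435 2.075
vertex -3.625 3.067 2.402
endloop
endfacet
facet normal 0.608 -0.356 0.710
outer loop
vertex -1.17 3.691 3.558
vertex -2.355 2.322 3.886
vertex -0.515 2.893 2.598
endloop
endfacet
facet normal -0.465 0.565 0.682
outer loop
vertex -1.17 3.691 3.558
vertex -2.44 4.435 2.075
vertex -2.355 2.322 3.886
endloop
endfacet
facet normal -0.607 0.356 -0.710
outer loop
vertex -3.625 3.067 2.402
vertex -2.44 4.435 2.075
vertex -2.97 2.269 1.442
endloop
endfacet
facet normal 0.465 -0.565 -0.681
outer loop
vertex -1.785 3.638 1.114
vertex -0.515 2.893 2.598
vertex -2.97 2.269 1.442
endloop
endfacet
facet normal -0.608 0.356 -0.710
outer loop
vertex -2.97 2.269 1.442
vertex -2.44 4.435 2.075
vertex -1.785 3.638 1.114
endloop
endfacet
facet normal 0.645 0.744 -0.178
outer loop
vertex -1.785 3.638 1.114
vertex -1.17 3.691 3.558
vertex -0.515 2.893 2.598
endloop
endfacet
facet normal 0.644 0.744 -0.178
outer loop
vertex -2.44 4.435 2.075
vertex -1.17 3.691 3.558
vertex -1.785 3.638 1.114
endloop
endfacet
facet normal -0.842 0.540 -0.008
outer loop
vertex -4.789 -1.435 1.279
vertex -4.118 -0.366 2.856
vertex -4.009 -0.237 0.136
endloop
endfacet
facet normal -0.332 -0.529 -0.781
outer loop
vertex -3.142 -0.794 0.144
vertex -4.789 -1.435 1.279
vertex -4.009 -0.237 0.136
endloop
endfacet
facet normal -0.841 0.541 -0.008
outer loop
vertex -4.009 -0.237 0.136
vertex -4.118 -0.366 2.856
vertex -3.338 0.831 1.713
endloop
endfacet
facet normal 0.426 0.654 -0.625
outer loop
vertex -3.338 0.831 1.713
vertex -3.142 -0.794 0.144
vertex -4.009 -0.237 0.136
endloop
endfacet
facet normal -0.426 -0.654 0.625
outer loop
vertex -4.789 -1.435 1.279
vertex -3.251 -0.923 2.864
vertex -4.118 -0.366 2.856
endloop
endfacet
facet normal -0.332 -0.529 -0.781
outer loop
vertex -3.922 -1.991 1.287
vertex -4.789 -1.435 1.279
vertex -3.142 -0.794 0.144
endloop
endfacet
facet normal -0.426 -0.655 0.625
outer loop
vertex -3.922 -1.991 1.287
vertex -3.251 -0.923 2.864
vertex -4.789 -1.435 1.279
endloop
endfacet
facet normal 0.333 0.529 0.781
outer loop
vertex -4.118 -0.366 2.856
vertex -3.251 -0.923 2.864
vertex -3.338 0.831 1.713
endloop
endfacet
facet normal 0.426 0.655 -0.625
outer loop
vertex -2.471 0.275 1.721
vertex -3.142 -0.794 0.144
vertex -3.338 0.831 1.713
endloop
endfacet
facet normal 0.332 0.529 0.781
outer loop
vertex -3.338 0.831 1.713
vertex -3.251 -0.923 2.864
vertex -2.471 0.275 1.721
endloop
endfacet
facet normal 0.841 -0.540 0.008
outer loop
vertex -2.471 0.275 1.721
vertex -3.922 -1.991 1.287
vertex -3.142 -0.794 0.144
endloop
endfacet
facet normal 0.841 -0.540 0.008
outer loop
vertex -3.251 -0.923 2.864
vertex -3.922 -1.991 1.287
vertex -2.471 0.275 1.721
endloop
endfacet

endsolid


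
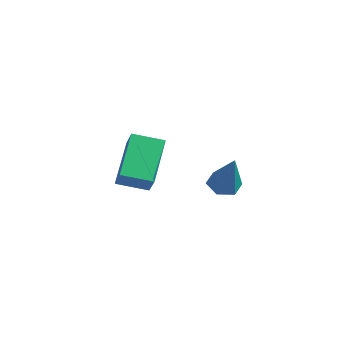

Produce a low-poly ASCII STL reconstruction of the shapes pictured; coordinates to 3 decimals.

solid 
facet normal -0.577 0.316 -0.753
outer loop
vertex -1.277 -0.699 -1.054
vertex -0.362 0.178 -1.387
vertex -0.38 -2.125 -2.341
endloop
endfacet
facet normal -0.698 -0.669 0.255
outer loop
vertex 0.302 -2.498 -1.453
vertex -1.277 -0.699 -1.054
vertex -0.38 -2.125 -2.341
endloop
endfacet
facet normal -0.578 0.316 -0.752
outer loop
vertex -0.38 -2.125 -2.341
vertex -0.362 0.178 -1.387
vertex 0.535 -1.248 -2.675
endloop
endfacet
facet normal 0.423 -0.673 -0.607
outer loop
vertex 0.535 -1.248 -2.675
vertex 0.302 -2.498 -1.453
vertex -0.38 -2.125 -2.341
endloop
endfacet
facet normal -0.423 0.672 0.607
outer loop
vertex -1.277 -0.699 -1.054
vertex 0.32 -0.195 -0.499
vertex -0.362 0.178 -1.387
endloop
endfacet
facet normal -0.698 -0.669 0.255
outer loop
vertex -0.595 -1.072 -0.165
vertex -1.277 -0.699 -1.054
vertex 0.302 -2.498 -1.453
endloop
endfacet
facet normal -0.423 0.673 0.607
outer loop
vertex -0.595 -1.072 -0.165
vertex 0.32 -0.195 -0.499
vertex -1.277 -0.699 -1.054
endloop
endfacet
facet normal 0.698 0.669 -0.255
outer loop
vertex -0.362 0.178 -1.387
vertex 0.32 -0.195 -0.499
vertex 0.535 -1.248 -2.675
endloop
endfacet
facet normal 0.424 -0.672 -0.607
outer loop
vertex 1.217 -1.621 -1.786
vertex 0.302 -2.498 -1.453
vertex 0.535 -1.248 -2.675
endloop
endfacet
facet normal 0.698 0.669 -0.255
outer loop
vertex 0.535 -1.248 -2.675
vertex 0.32 -0.195 -0.499
vertex 1.217 -1.621 -1.786
endloop
endfacet
facet normal 0.577 -0.317 0.753
outer loop
vertex 1.217 -1.621 -1.786
vertex -0.595 -1.072 -0.165
vertex 0.302 -2.498 -1.453
endloop
endfacet
facet normal 0.578 -0.316 0.753
outer loop
vertex 0.32 -0.195 -0.499
vertex -0.595 -1.072 -0.165
vertex 1.217 -1.621 -1.786
endloop
endfacet
facet normal -0.440 0.169 -0.882
outer loop
vertex 0.693 3.164 -4.651
vertex 0.045 3.215 -4.318
vertex 0.457 3.811 -4.409
endloop
endfacet
facet normal 0.930 0.363 -0.063
outer loop
vertex 0.693 3.164 -4.651
vertex 0.457 3.811 -4.409
vertex 0.955 2.865 -2.502
endloop
endfacet
facet normal -0.441 0.170 -0.881
outer loop
vertex 0.457 3.811 -4.409
vertex 0.045 3.215 -4.318
vertex -0.191 3.861 -4.075
endloop
endfacet
facet normal 0.261 0.890 0.373
outer loop
vertex 0.457 3.811 -4.409
vertex -0.191 3.861 -4.075
vertex 0.955 2.865 -2.502
endloop
endfacet
facet normal -0.442 0.170 -0.881
outer loop
vertex -0.191 3.861 -4.075
vertex 0.045 3.215 -4.318
vertex -0.602 3.265 -3.984
endloop
endfacet
facet normal -0.538 0.477 0.694
outer loop
vertex -0.191 3.861 -4.075
vertex -0.602 3.265 -3.984
vertex 0.955 2.865 -2.502
endloop
endfacet
facet normal -0.442 0.168 -0.881
outer loop
vertex -0.602 3.265 -3.984
vertex 0.045 3.215 -4.318
vertex -0.366 2.618 -4.226
endloop
endfacet
facet normal -0.671 -0.462 0.580
outer loop
vertex -0.602 3.265 -3.984
vertex -0.366 2.618 -4.226
vertex 0.955 2.865 -2.502
endloop
endfacet
facet normal -0.442 0.168 -0.881
outer loop
vertex -0.366 2.618 -4.226
vertex 0.045 3.215 -4.318
vertex 0.281 2.568 -4.56
endloop
endfacet
facet normal -0.002 -0.990 0.144
outer loop
vertex -0.366 2.618 -4.226
vertex 0.281 2.568 -4.56
vertex 0.955 2.865 -2.502
endloop
endfacet
facet normal -0.440 0.169 -0.882
outer loop
vertex 0.281 2.568 -4.56
vertex 0.045 3.215 -4.318
vertex 0.693 3.164 -4.651
endloop
endfacet
facet normal 0.797 -0.578 -0.178
outer loop
vertex 0.281 2.568 -4.56
vertex 0.693 3.164 -4.651
vertex 0.955 2.865 -2.502
endloop
endfacet

endsolid


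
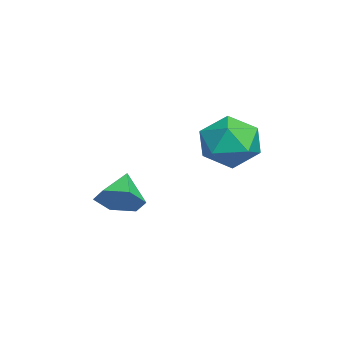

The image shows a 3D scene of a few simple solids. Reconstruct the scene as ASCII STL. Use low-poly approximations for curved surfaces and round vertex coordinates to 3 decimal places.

solid 
facet normal 0.787 -0.161 -0.596
outer loop
vertex -0.91 -2.225 1.045
vertex -1.456 -2.574 0.419
vertex -1.275 -1.692 0.419
endloop
endfacet
facet normal 0.027 0.769 0.639
outer loop
vertex -0.91 -2.225 1.045
vertex -1.275 -1.692 0.419
vertex -2.564 -2.346 1.261
endloop
endfacet
facet normal 0.786 -0.161 -0.597
outer loop
vertex -1.275 -1.692 0.419
vertex -1.456 -2.574 0.419
vertex -1.821 -2.04 -0.206
endloop
endfacet
facet normal -0.484 0.873 -0.063
outer loop
vertex -1.275 -1.692 0.419
vertex -1.821 -2.04 -0.206
vertex -2.564 -2.346 1.261
endloop
endfacet
facet normal 0.786 -0.161 -0.596
outer loop
vertex -1.821 -2.04 -0.206
vertex -1.456 -2.574 0.419
vertex -2.001 -2.922 -0.206
endloop
endfacet
facet normal -0.892 0.182 -0.414
outer loop
vertex -1.821 -2.04 -0.206
vertex -2.001 -2.922 -0.206
vertex -2.564 -2.346 1.261
endloop
endfacet
facet normal 0.787 -0.161 -0.596
outer loop
vertex -2.001 -2.922 -0.206
vertex -1.456 -2.574 0.419
vertex -1.636 -3.455 0.42
endloop
endfacet
facet normal -0.788 -0.612 -0.062
outer loop
vertex -2.001 -2.922 -0.206
vertex -1.636 -3.455 0.42
vertex -2.564 -2.346 1.261
endloop
endfacet
facet normal 0.786 -0.161 -0.597
outer loop
vertex -1.636 -3.455 0.42
vertex -1.456 -2.574 0.419
vertex -1.09 -3.107 1.045
endloop
endfacet
facet normal -0.276 -0.717 0.640
outer loop
vertex -1.636 -3.455 0.42
vertex -1.09 -3.107 1.045
vertex -2.564 -2.346 1.261
endloop
endfacet
facet normal 0.786 -0.160 -0.596
outer loop
vertex -1.09 -3.107 1.045
vertex -1.456 -2.574 0.419
vertex -0.91 -2.225 1.045
endloop
endfacet
facet normal 0.131 -0.027 0.991
outer loop
vertex -1.09 -3.107 1.045
vertex -0.91 -2.225 1.045
vertex -2.564 -2.346 1.261
endloop
endfacet
facet normal -0.314 0.940 0.130
outer loop
vertex -1.065 2.034 2.768
vertex -1.941 1.649 3.436
vertex -0.915 1.925 3.92
endloop
endfacet
facet normal 0.393 0.919 0.036
outer loop
vertex -1.065 2.034 2.768
vertex -0.915 1.925 3.92
vertex -0.07 1.592 3.188
endloop
endfacet
facet normal 0.522 0.611 -0.594
outer loop
vertex -1.065 2.034 2.768
vertex -0.07 1.592 3.188
vertex -0.573 1.111 2.251
endloop
endfacet
facet normal -0.105 0.443 -0.890
outer loop
vertex -1.065 2.034 2.768
vertex -0.573 1.111 2.251
vertex -1.729 1.146 2.405
endloop
endfacet
facet normal -0.622 0.646 -0.443
outer loop
vertex -1.065 2.034 2.768
vertex -1.729 1.146 2.405
vertex -1.941 1.649 3.436
endloop
endfacet
facet normal 0.671 0.503 0.546
outer loop
vertex -0.07 1.592 3.188
vertex -0.915 1.925 3.92
vertex -0.331 0.934 4.115
endloop
endfacet
facet normal -0.474 0.538 0.697
outer loop
vertex -0.915 1.925 3.92
vertex -1.941 1.649 3.436
vertex -1.487 0.969 4.269
endloop
endfacet
facet normal -0.971 0.062 -0.230
outer loop
vertex -1.941 1.649 3.436
vertex -1.729 1.146 2.405
vertex -1.99 0.488 3.332
endloop
endfacet
facet normal -0.135 -0.267 -0.954
outer loop
vertex -1.729 1.146 2.405
vertex -0.573 1.111 2.251
vertex -1.145 0.155 2.6
endloop
endfacet
facet normal 0.880 0.005 -0.475
outer loop
vertex -0.573 1.111 2.251
vertex -0.07 1.592 3.188
vertex -0.119 0.431 3.084
endloop
endfacet
facet normal 0.105 -0.443 0.890
outer loop
vertex -0.995 0.046 3.752
vertex -0.331 0.934 4.115
vertex -1.487 0.969 4.269
endloop
endfacet
facet normal -0.522 -0.611 0.594
outer loop
vertex -0.995 0.046 3.752
vertex -1.487 0.969 4.269
vertex -1.99 0.488 3.332
endloop
endfacet
facet normal -0.393 -0.919 -0.036
outer loop
vertex -0.995 0.046 3.752
vertex -1.99 0.488 3.332
vertex -1.145 0.155 2.6
endloop
endfacet
facet normal 0.314 -0.940 -0.130
outer loop
vertex -0.995 0.046 3.752
vertex -1.145 0.155 2.6
vertex -0.119 0.431 3.084
endloop
endfacet
facet normal 0.622 -0.646 0.443
outer loop
vertex -0.995 0.046 3.752
vertex -0.119 0.431 3.084
vertex -0.331 0.934 4.115
endloop
endfacet
facet normal 0.135 0.267 0.954
outer loop
vertex -1.487 0.969 4.269
vertex -0.331 0.934 4.115
vertex -0.915 1.925 3.92
endloop
endfacet
facet normal -0.880 -0.005 0.475
outer loop
vertex -1.99 0.488 3.332
vertex -1.487 0.969 4.269
vertex -1.941 1.649 3.436
endloop
endfacet
facet normal -0.671 -0.503 -0.546
outer loop
vertex -1.145 0.155 2.6
vertex -1.99 0.488 3.332
vertex -1.729 1.146 2.405
endloop
endfacet
facet normal 0.474 -0.538 -0.697
outer loop
vertex -0.119 0.431 3.084
vertex -1.145 0.155 2.6
vertex -0.573 1.111 2.251
endloop
endfacet
facet normal 0.971 -0.062 0.230
outer loop
vertex -0.331 0.934 4.115
vertex -0.119 0.431 3.084
vertex -0.07 1.592 3.188
endloop
endfacet

endsolid


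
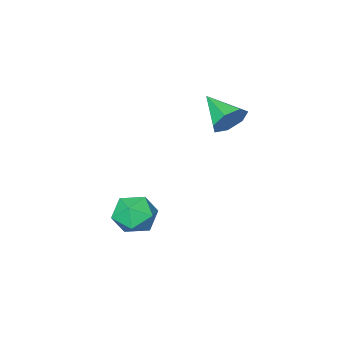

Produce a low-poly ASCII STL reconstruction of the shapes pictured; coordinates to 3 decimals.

solid 
facet normal -0.014 0.910 -0.415
outer loop
vertex -0.71 -0.764 2.574
vertex -1.272 -0.501 3.17
vertex -0.413 -0.476 3.196
endloop
endfacet
facet normal 0.840 -0.518 -0.161
outer loop
vertex -0.71 -0.764 2.574
vertex -0.413 -0.476 3.196
vertex -1.248 -2.039 3.87
endloop
endfacet
facet normal -0.014 0.910 -0.415
outer loop
vertex -0.413 -0.476 3.196
vertex -1.272 -0.501 3.17
vertex -0.762 -0.207 3.798
endloop
endfacet
facet normal 0.809 -0.193 0.555
outer loop
vertex -0.413 -0.476 3.196
vertex -0.762 -0.207 3.798
vertex -1.248 -2.039 3.87
endloop
endfacet
facet normal -0.015 0.910 -0.414
outer loop
vertex -0.762 -0.207 3.798
vertex -1.272 -0.501 3.17
vertex -1.496 -0.16 3.927
endloop
endfacet
facet normal 0.173 -0.007 0.985
outer loop
vertex -0.762 -0.207 3.798
vertex -1.496 -0.16 3.927
vertex -1.248 -2.039 3.87
endloop
endfacet
facet normal -0.014 0.910 -0.414
outer loop
vertex -1.496 -0.16 3.927
vertex -1.272 -0.501 3.17
vertex -2.061 -0.369 3.486
endloop
endfacet
facet normal -0.588 -0.102 0.802
outer loop
vertex -1.496 -0.16 3.927
vertex -2.061 -0.369 3.486
vertex -1.248 -2.039 3.87
endloop
endfacet
facet normal -0.014 0.910 -0.415
outer loop
vertex -2.061 -0.369 3.486
vertex -1.272 -0.501 3.17
vertex -2.031 -0.678 2.807
endloop
endfacet
facet normal -0.902 -0.406 0.145
outer loop
vertex -2.061 -0.369 3.486
vertex -2.031 -0.678 2.807
vertex -1.248 -2.039 3.87
endloop
endfacet
facet normal -0.014 0.910 -0.414
outer loop
vertex -2.031 -0.678 2.807
vertex -1.272 -0.501 3.17
vertex -1.43 -0.853 2.402
endloop
endfacet
facet normal -0.532 -0.690 -0.491
outer loop
vertex -2.031 -0.678 2.807
vertex -1.43 -0.853 2.402
vertex -1.248 -2.039 3.87
endloop
endfacet
facet normal -0.014 0.910 -0.414
outer loop
vertex -1.43 -0.853 2.402
vertex -1.272 -0.501 3.17
vertex -0.71 -0.764 2.574
endloop
endfacet
facet normal 0.241 -0.740 -0.628
outer loop
vertex -1.43 -0.853 2.402
vertex -0.71 -0.764 2.574
vertex -1.248 -2.039 3.87
endloop
endfacet
facet normal -0.702 0.512 0.495
outer loop
vertex 1.981 -1.236 -1.545
vertex 1.245 -1.891 -1.911
vertex 1.731 -2.102 -1.003
endloop
endfacet
facet normal -0.075 0.544 0.835
outer loop
vertex 1.981 -1.236 -1.545
vertex 1.731 -2.102 -1.003
vertex 2.738 -1.815 -1.1
endloop
endfacet
facet normal 0.404 0.828 0.390
outer loop
vertex 1.981 -1.236 -1.545
vertex 2.738 -1.815 -1.1
vertex 2.874 -1.426 -2.067
endloop
endfacet
facet normal 0.074 0.971 -0.227
outer loop
vertex 1.981 -1.236 -1.545
vertex 2.874 -1.426 -2.067
vertex 1.951 -1.473 -2.569
endloop
endfacet
facet normal -0.610 0.776 -0.162
outer loop
vertex 1.981 -1.236 -1.545
vertex 1.951 -1.473 -2.569
vertex 1.245 -1.891 -1.911
endloop
endfacet
facet normal 0.130 -0.123 0.984
outer loop
vertex 2.738 -1.815 -1.1
vertex 1.731 -2.102 -1.003
vertex 2.469 -2.827 -1.191
endloop
endfacet
facet normal -0.884 -0.175 0.433
outer loop
vertex 1.731 -2.102 -1.003
vertex 1.245 -1.891 -1.911
vertex 1.546 -2.874 -1.693
endloop
endfacet
facet normal -0.735 0.252 -0.629
outer loop
vertex 1.245 -1.891 -1.911
vertex 1.951 -1.473 -2.569
vertex 1.682 -2.485 -2.66
endloop
endfacet
facet normal 0.371 0.568 -0.735
outer loop
vertex 1.951 -1.473 -2.569
vertex 2.874 -1.426 -2.067
vertex 2.689 -2.198 -2.757
endloop
endfacet
facet normal 0.905 0.335 0.262
outer loop
vertex 2.874 -1.426 -2.067
vertex 2.738 -1.815 -1.1
vertex 3.175 -2.409 -1.849
endloop
endfacet
facet normal -0.074 -0.971 0.227
outer loop
vertex 2.439 -3.064 -2.215
vertex 2.469 -2.827 -1.191
vertex 1.546 -2.874 -1.693
endloop
endfacet
facet normal -0.404 -0.828 -0.390
outer loop
vertex 2.439 -3.064 -2.215
vertex 1.546 -2.874 -1.693
vertex 1.682 -2.485 -2.66
endloop
endfacet
facet normal 0.075 -0.544 -0.835
outer loop
vertex 2.439 -3.064 -2.215
vertex 1.682 -2.485 -2.66
vertex 2.689 -2.198 -2.757
endloop
endfacet
facet normal 0.702 -0.512 -0.495
outer loop
vertex 2.439 -3.064 -2.215
vertex 2.689 -2.198 -2.757
vertex 3.175 -2.409 -1.849
endloop
endfacet
facet normal 0.610 -0.776 0.162
outer loop
vertex 2.439 -3.064 -2.215
vertex 3.175 -2.409 -1.849
vertex 2.469 -2.827 -1.191
endloop
endfacet
facet normal -0.371 -0.568 0.735
outer loop
vertex 1.546 -2.874 -1.693
vertex 2.469 -2.827 -1.191
vertex 1.731 -2.102 -1.003
endloop
endfacet
facet normal -0.905 -0.335 -0.262
outer loop
vertex 1.682 -2.485 -2.66
vertex 1.546 -2.874 -1.693
vertex 1.245 -1.891 -1.911
endloop
endfacet
facet normal -0.130 0.123 -0.984
outer loop
vertex 2.689 -2.198 -2.757
vertex 1.682 -2.485 -2.66
vertex 1.951 -1.473 -2.569
endloop
endfacet
facet normal 0.884 0.175 -0.433
outer loop
vertex 3.175 -2.409 -1.849
vertex 2.689 -2.198 -2.757
vertex 2.874 -1.426 -2.067
endloop
endfacet
facet normal 0.735 -0.252 0.629
outer loop
vertex 2.469 -2.827 -1.191
vertex 3.175 -2.409 -1.849
vertex 2.738 -1.815 -1.1
endloop
endfacet

endsolid


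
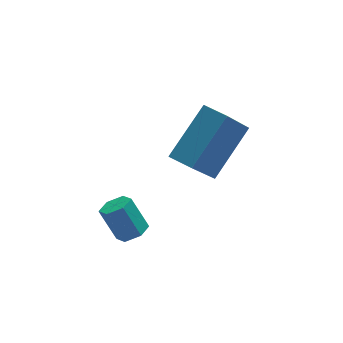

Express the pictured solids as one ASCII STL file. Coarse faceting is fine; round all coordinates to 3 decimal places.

solid 
facet normal -0.498 -0.374 0.782
outer loop
vertex 1.635 3.009 1.673
vertex 1.147 3.729 1.707
vertex 0.252 2.133 0.373
endloop
endfacet
facet normal 0.561 -0.827 -0.039
outer loop
vertex 1.233 2.871 -1.167
vertex 1.635 3.009 1.673
vertex 0.252 2.133 0.373
endloop
endfacet
facet normal -0.498 -0.374 0.782
outer loop
vertex 0.252 2.133 0.373
vertex 1.147 3.729 1.707
vertex -0.236 2.853 0.407
endloop
endfacet
facet normal -0.661 -0.419 -0.622
outer loop
vertex -0.236 2.853 0.407
vertex 1.233 2.871 -1.167
vertex 0.252 2.133 0.373
endloop
endfacet
facet normal 0.661 0.419 0.622
outer loop
vertex 1.635 3.009 1.673
vertex 2.128 4.467 0.167
vertex 1.147 3.729 1.707
endloop
endfacet
facet normal 0.561 -0.827 -0.039
outer loop
vertex 2.616 3.747 0.133
vertex 1.635 3.009 1.673
vertex 1.233 2.871 -1.167
endloop
endfacet
facet normal 0.661 0.419 0.622
outer loop
vertex 2.616 3.747 0.133
vertex 2.128 4.467 0.167
vertex 1.635 3.009 1.673
endloop
endfacet
facet normal -0.561 0.827 0.039
outer loop
vertex 1.147 3.729 1.707
vertex 2.128 4.467 0.167
vertex -0.236 2.853 0.407
endloop
endfacet
facet normal -0.661 -0.419 -0.622
outer loop
vertex 0.745 3.591 -1.133
vertex 1.233 2.871 -1.167
vertex -0.236 2.853 0.407
endloop
endfacet
facet normal -0.561 0.827 0.039
outer loop
vertex -0.236 2.853 0.407
vertex 2.128 4.467 0.167
vertex 0.745 3.591 -1.133
endloop
endfacet
facet normal 0.498 0.374 -0.782
outer loop
vertex 0.745 3.591 -1.133
vertex 2.616 3.747 0.133
vertex 1.233 2.871 -1.167
endloop
endfacet
facet normal 0.498 0.374 -0.782
outer loop
vertex 2.128 4.467 0.167
vertex 2.616 3.747 0.133
vertex 0.745 3.591 -1.133
endloop
endfacet
facet normal 0.328 -0.410 -0.851
outer loop
vertex -1.033 2.292 -2.272
vertex -1.524 2.354 -2.491
vertex -1.156 2.746 -2.538
endloop
endfacet
facet normal 0.917 0.355 0.182
outer loop
vertex -1.033 2.292 -2.272
vertex -1.156 2.746 -2.538
vertex -1.426 2.785 -1.251
endloop
endfacet
facet normal 0.918 0.353 0.182
outer loop
vertex -1.426 2.785 -1.251
vertex -1.156 2.746 -2.538
vertex -1.548 3.239 -1.517
endloop
endfacet
facet normal -0.327 0.411 0.851
outer loop
vertex -1.426 2.785 -1.251
vertex -1.548 3.239 -1.517
vertex -1.916 2.846 -1.469
endloop
endfacet
facet normal 0.327 -0.409 -0.852
outer loop
vertex -1.156 2.746 -2.538
vertex -1.524 2.354 -2.491
vertex -1.646 2.808 -2.756
endloop
endfacet
facet normal 0.264 0.904 -0.335
outer loop
vertex -1.156 2.746 -2.538
vertex -1.646 2.808 -2.756
vertex -1.548 3.239 -1.517
endloop
endfacet
facet normal 0.261 0.905 -0.336
outer loop
vertex -1.548 3.239 -1.517
vertex -1.646 2.808 -2.756
vertex -2.039 3.3 -1.735
endloop
endfacet
facet normal -0.327 0.410 0.851
outer loop
vertex -1.548 3.239 -1.517
vertex -2.039 3.3 -1.735
vertex -1.916 2.846 -1.469
endloop
endfacet
facet normal 0.328 -0.409 -0.852
outer loop
vertex -1.646 2.808 -2.756
vertex -1.524 2.354 -2.491
vertex -2.014 2.415 -2.709
endloop
endfacet
facet normal -0.655 0.551 -0.518
outer loop
vertex -1.646 2.808 -2.756
vertex -2.014 2.415 -2.709
vertex -2.039 3.3 -1.735
endloop
endfacet
facet normal -0.654 0.552 -0.518
outer loop
vertex -2.039 3.3 -1.735
vertex -2.014 2.415 -2.709
vertex -2.407 2.908 -1.688
endloop
endfacet
facet normal -0.328 0.410 0.851
outer loop
vertex -2.039 3.3 -1.735
vertex -2.407 2.908 -1.688
vertex -1.916 2.846 -1.469
endloop
endfacet
facet normal 0.327 -0.411 -0.851
outer loop
vertex -2.014 2.415 -2.709
vertex -1.524 2.354 -2.491
vertex -1.892 1.961 -2.443
endloop
endfacet
facet normal -0.917 -0.353 -0.182
outer loop
vertex -2.014 2.415 -2.709
vertex -1.892 1.961 -2.443
vertex -2.407 2.908 -1.688
endloop
endfacet
facet normal -0.917 -0.355 -0.181
outer loop
vertex -2.407 2.908 -1.688
vertex -1.892 1.961 -2.443
vertex -2.284 2.454 -1.422
endloop
endfacet
facet normal -0.328 0.410 0.851
outer loop
vertex -2.407 2.908 -1.688
vertex -2.284 2.454 -1.422
vertex -1.916 2.846 -1.469
endloop
endfacet
facet normal 0.327 -0.410 -0.851
outer loop
vertex -1.892 1.961 -2.443
vertex -1.524 2.354 -2.491
vertex -1.401 1.9 -2.225
endloop
endfacet
facet normal -0.262 -0.905 0.336
outer loop
vertex -1.892 1.961 -2.443
vertex -1.401 1.9 -2.225
vertex -2.284 2.454 -1.422
endloop
endfacet
facet normal -0.263 -0.905 0.335
outer loop
vertex -2.284 2.454 -1.422
vertex -1.401 1.9 -2.225
vertex -1.794 2.392 -1.204
endloop
endfacet
facet normal -0.327 0.409 0.852
outer loop
vertex -2.284 2.454 -1.422
vertex -1.794 2.392 -1.204
vertex -1.916 2.846 -1.469
endloop
endfacet
facet normal 0.328 -0.410 -0.851
outer loop
vertex -1.401 1.9 -2.225
vertex -1.524 2.354 -2.491
vertex -1.033 2.292 -2.272
endloop
endfacet
facet normal 0.654 -0.552 0.518
outer loop
vertex -1.401 1.9 -2.225
vertex -1.033 2.292 -2.272
vertex -1.794 2.392 -1.204
endloop
endfacet
facet normal 0.654 -0.551 0.518
outer loop
vertex -1.794 2.392 -1.204
vertex -1.033 2.292 -2.272
vertex -1.426 2.785 -1.251
endloop
endfacet
facet normal -0.328 0.409 0.852
outer loop
vertex -1.794 2.392 -1.204
vertex -1.426 2.785 -1.251
vertex -1.916 2.846 -1.469
endloop
endfacet

endsolid


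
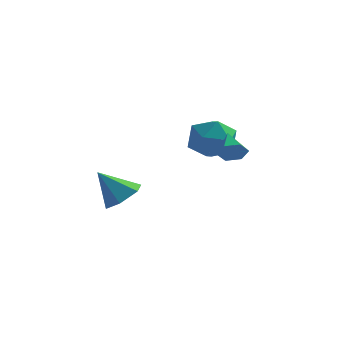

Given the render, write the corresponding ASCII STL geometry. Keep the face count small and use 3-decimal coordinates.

solid 
facet normal 0.417 -0.771 -0.482
outer loop
vertex 2.571 0.735 0.259
vertex 2.207 0.878 -0.284
vertex 2.812 1.155 -0.204
endloop
endfacet
facet normal 0.617 0.395 0.680
outer loop
vertex 2.571 0.735 0.259
vertex 2.812 1.155 -0.204
vertex 1.613 1.982 0.404
endloop
endfacet
facet normal 0.417 -0.771 -0.482
outer loop
vertex 2.812 1.155 -0.204
vertex 2.207 0.878 -0.284
vertex 2.448 1.298 -0.748
endloop
endfacet
facet normal 0.519 0.845 -0.125
outer loop
vertex 2.812 1.155 -0.204
vertex 2.448 1.298 -0.748
vertex 1.613 1.982 0.404
endloop
endfacet
facet normal 0.416 -0.771 -0.482
outer loop
vertex 2.448 1.298 -0.748
vertex 2.207 0.878 -0.284
vertex 1.843 1.022 -0.828
endloop
endfacet
facet normal -0.255 0.739 -0.624
outer loop
vertex 2.448 1.298 -0.748
vertex 1.843 1.022 -0.828
vertex 1.613 1.982 0.404
endloop
endfacet
facet normal 0.416 -0.771 -0.482
outer loop
vertex 1.843 1.022 -0.828
vertex 2.207 0.878 -0.284
vertex 1.602 0.602 -0.365
endloop
endfacet
facet normal -0.930 0.184 -0.317
outer loop
vertex 1.843 1.022 -0.828
vertex 1.602 0.602 -0.365
vertex 1.613 1.982 0.404
endloop
endfacet
facet normal 0.416 -0.771 -0.481
outer loop
vertex 1.602 0.602 -0.365
vertex 2.207 0.878 -0.284
vertex 1.966 0.459 0.179
endloop
endfacet
facet normal -0.832 -0.265 0.487
outer loop
vertex 1.602 0.602 -0.365
vertex 1.966 0.459 0.179
vertex 1.613 1.982 0.404
endloop
endfacet
facet normal 0.416 -0.771 -0.482
outer loop
vertex 1.966 0.459 0.179
vertex 2.207 0.878 -0.284
vertex 2.571 0.735 0.259
endloop
endfacet
facet normal -0.058 -0.159 0.986
outer loop
vertex 1.966 0.459 0.179
vertex 2.571 0.735 0.259
vertex 1.613 1.982 0.404
endloop
endfacet
facet normal 0.612 0.141 -0.778
outer loop
vertex -2.407 1.956 -3.449
vertex -3.19 2.307 -4.001
vertex -2.629 2.951 -3.443
endloop
endfacet
facet normal 0.414 0.087 0.906
outer loop
vertex -2.407 1.956 -3.449
vertex -2.629 2.951 -3.443
vertex -4.29 2.053 -2.599
endloop
endfacet
facet normal 0.612 0.141 -0.778
outer loop
vertex -2.629 2.951 -3.443
vertex -3.19 2.307 -4.001
vertex -3.411 3.303 -3.994
endloop
endfacet
facet normal -0.097 0.771 0.630
outer loop
vertex -2.629 2.951 -3.443
vertex -3.411 3.303 -3.994
vertex -4.29 2.053 -2.599
endloop
endfacet
facet normal 0.612 0.141 -0.778
outer loop
vertex -3.411 3.303 -3.994
vertex -3.19 2.307 -4.001
vertex -3.972 2.659 -4.552
endloop
endfacet
facet normal -0.780 0.622 0.066
outer loop
vertex -3.411 3.303 -3.994
vertex -3.972 2.659 -4.552
vertex -4.29 2.053 -2.599
endloop
endfacet
facet normal 0.612 0.140 -0.778
outer loop
vertex -3.972 2.659 -4.552
vertex -3.19 2.307 -4.001
vertex -3.751 1.663 -4.558
endloop
endfacet
facet normal -0.953 -0.210 -0.220
outer loop
vertex -3.972 2.659 -4.552
vertex -3.751 1.663 -4.558
vertex -4.29 2.053 -2.599
endloop
endfacet
facet normal 0.611 0.141 -0.779
outer loop
vertex -3.751 1.663 -4.558
vertex -3.19 2.307 -4.001
vertex -2.968 1.311 -4.007
endloop
endfacet
facet normal -0.442 -0.895 0.057
outer loop
vertex -3.751 1.663 -4.558
vertex -2.968 1.311 -4.007
vertex -4.29 2.053 -2.599
endloop
endfacet
facet normal 0.612 0.141 -0.778
outer loop
vertex -2.968 1.311 -4.007
vertex -3.19 2.307 -4.001
vertex -2.407 1.956 -3.449
endloop
endfacet
facet normal 0.241 -0.746 0.620
outer loop
vertex -2.968 1.311 -4.007
vertex -2.407 1.956 -3.449
vertex -4.29 2.053 -2.599
endloop
endfacet
facet normal -0.769 0.432 0.471
outer loop
vertex -0.348 3.379 -0.485
vertex -0.2 2.633 0.442
vertex 0.377 3.683 0.421
endloop
endfacet
facet normal -0.435 0.899 0.046
outer loop
vertex -0.348 3.379 -0.485
vertex 0.377 3.683 0.421
vertex 0.707 3.901 -0.711
endloop
endfacet
facet normal -0.451 0.642 -0.620
outer loop
vertex -0.348 3.379 -0.485
vertex 0.707 3.901 -0.711
vertex 0.334 2.985 -1.389
endloop
endfacet
facet normal -0.795 0.016 -0.607
outer loop
vertex -0.348 3.379 -0.485
vertex 0.334 2.985 -1.389
vertex -0.226 2.202 -0.676
endloop
endfacet
facet normal -0.991 -0.114 0.067
outer loop
vertex -0.348 3.379 -0.485
vertex -0.226 2.202 -0.676
vertex -0.2 2.633 0.442
endloop
endfacet
facet normal 0.247 0.936 0.252
outer loop
vertex 0.707 3.901 -0.711
vertex 0.377 3.683 0.421
vertex 1.506 3.478 0.076
endloop
endfacet
facet normal -0.294 0.180 0.939
outer loop
vertex 0.377 3.683 0.421
vertex -0.2 2.633 0.442
vertex 0.946 2.695 0.789
endloop
endfacet
facet normal -0.653 -0.702 0.286
outer loop
vertex -0.2 2.633 0.442
vertex -0.226 2.202 -0.676
vertex 0.573 1.779 0.111
endloop
endfacet
facet normal -0.335 -0.492 -0.804
outer loop
vertex -0.226 2.202 -0.676
vertex 0.334 2.985 -1.389
vertex 0.903 1.997 -1.021
endloop
endfacet
facet normal 0.222 0.520 -0.825
outer loop
vertex 0.334 2.985 -1.389
vertex 0.707 3.901 -0.711
vertex 1.48 3.047 -1.042
endloop
endfacet
facet normal 0.795 -0.016 0.607
outer loop
vertex 1.628 2.301 -0.115
vertex 1.506 3.478 0.076
vertex 0.946 2.695 0.789
endloop
endfacet
facet normal 0.451 -0.642 0.620
outer loop
vertex 1.628 2.301 -0.115
vertex 0.946 2.695 0.789
vertex 0.573 1.779 0.111
endloop
endfacet
facet normal 0.435 -0.899 -0.046
outer loop
vertex 1.628 2.301 -0.115
vertex 0.573 1.779 0.111
vertex 0.903 1.997 -1.021
endloop
endfacet
facet normal 0.769 -0.432 -0.471
outer loop
vertex 1.628 2.301 -0.115
vertex 0.903 1.997 -1.021
vertex 1.48 3.047 -1.042
endloop
endfacet
facet normal 0.991 0.114 -0.067
outer loop
vertex 1.628 2.301 -0.115
vertex 1.48 3.047 -1.042
vertex 1.506 3.478 0.076
endloop
endfacet
facet normal 0.335 0.492 0.804
outer loop
vertex 0.946 2.695 0.789
vertex 1.506 3.478 0.076
vertex 0.377 3.683 0.421
endloop
endfacet
facet normal -0.222 -0.520 0.825
outer loop
vertex 0.573 1.779 0.111
vertex 0.946 2.695 0.789
vertex -0.2 2.633 0.442
endloop
endfacet
facet normal -0.247 -0.936 -0.252
outer loop
vertex 0.903 1.997 -1.021
vertex 0.573 1.779 0.111
vertex -0.226 2.202 -0.676
endloop
endfacet
facet normal 0.294 -0.180 -0.939
outer loop
vertex 1.48 3.047 -1.042
vertex 0.903 1.997 -1.021
vertex 0.334 2.985 -1.389
endloop
endfacet
facet normal 0.653 0.702 -0.286
outer loop
vertex 1.506 3.478 0.076
vertex 1.48 3.047 -1.042
vertex 0.707 3.901 -0.711
endloop
endfacet

endsolid


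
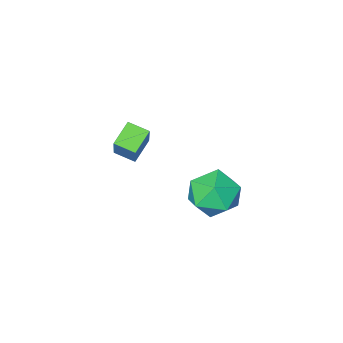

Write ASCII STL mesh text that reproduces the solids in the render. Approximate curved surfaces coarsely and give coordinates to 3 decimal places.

solid 
facet normal -0.537 0.790 -0.297
outer loop
vertex -0.173 -0.714 3.746
vertex 0.632 -0.371 3.202
vertex -0.723 -1.606 2.369
endloop
endfacet
facet normal -0.781 -0.333 0.528
outer loop
vertex -0.272 -2.269 2.618
vertex -0.173 -0.714 3.746
vertex -0.723 -1.606 2.369
endloop
endfacet
facet normal -0.537 0.790 -0.296
outer loop
vertex -0.723 -1.606 2.369
vertex 0.632 -0.371 3.202
vertex 0.081 -1.263 1.825
endloop
endfacet
facet normal -0.318 -0.515 -0.796
outer loop
vertex 0.081 -1.263 1.825
vertex -0.272 -2.269 2.618
vertex -0.723 -1.606 2.369
endloop
endfacet
facet normal 0.318 0.515 0.796
outer loop
vertex -0.173 -0.714 3.746
vertex 1.083 -1.034 3.451
vertex 0.632 -0.371 3.202
endloop
endfacet
facet normal -0.781 -0.334 0.529
outer loop
vertex 0.279 -1.377 3.995
vertex -0.173 -0.714 3.746
vertex -0.272 -2.269 2.618
endloop
endfacet
facet normal 0.318 0.516 0.795
outer loop
vertex 0.279 -1.377 3.995
vertex 1.083 -1.034 3.451
vertex -0.173 -0.714 3.746
endloop
endfacet
facet normal 0.781 0.333 -0.528
outer loop
vertex 0.632 -0.371 3.202
vertex 1.083 -1.034 3.451
vertex 0.081 -1.263 1.825
endloop
endfacet
facet normal -0.318 -0.516 -0.796
outer loop
vertex 0.533 -1.926 2.074
vertex -0.272 -2.269 2.618
vertex 0.081 -1.263 1.825
endloop
endfacet
facet normal 0.781 0.334 -0.528
outer loop
vertex 0.081 -1.263 1.825
vertex 1.083 -1.034 3.451
vertex 0.533 -1.926 2.074
endloop
endfacet
facet normal 0.537 -0.790 0.297
outer loop
vertex 0.533 -1.926 2.074
vertex 0.279 -1.377 3.995
vertex -0.272 -2.269 2.618
endloop
endfacet
facet normal 0.537 -0.789 0.297
outer loop
vertex 1.083 -1.034 3.451
vertex 0.279 -1.377 3.995
vertex 0.533 -1.926 2.074
endloop
endfacet
facet normal 0.246 -0.141 0.959
outer loop
vertex -2.524 -0.149 -0.09
vertex -3.275 -0.984 -0.02
vertex -2.215 -1.206 -0.324
endloop
endfacet
facet normal 0.803 0.105 0.587
outer loop
vertex -2.524 -0.149 -0.09
vertex -2.215 -1.206 -0.324
vertex -1.854 -0.358 -0.969
endloop
endfacet
facet normal 0.616 0.729 0.296
outer loop
vertex -2.524 -0.149 -0.09
vertex -1.854 -0.358 -0.969
vertex -2.691 0.388 -1.064
endloop
endfacet
facet normal -0.056 0.870 0.489
outer loop
vertex -2.524 -0.149 -0.09
vertex -2.691 0.388 -1.064
vertex -3.569 0.001 -0.477
endloop
endfacet
facet normal -0.285 0.332 0.899
outer loop
vertex -2.524 -0.149 -0.09
vertex -3.569 0.001 -0.477
vertex -3.275 -0.984 -0.02
endloop
endfacet
facet normal 0.933 -0.354 0.056
outer loop
vertex -1.854 -0.358 -0.969
vertex -2.215 -1.206 -0.324
vertex -2.191 -1.321 -1.443
endloop
endfacet
facet normal 0.031 -0.752 0.659
outer loop
vertex -2.215 -1.206 -0.324
vertex -3.275 -0.984 -0.02
vertex -3.069 -1.708 -0.856
endloop
endfacet
facet normal -0.828 0.013 0.561
outer loop
vertex -3.275 -0.984 -0.02
vertex -3.569 0.001 -0.477
vertex -3.906 -0.962 -0.951
endloop
endfacet
facet normal -0.457 0.884 -0.101
outer loop
vertex -3.569 0.001 -0.477
vertex -2.691 0.388 -1.064
vertex -3.545 -0.114 -1.596
endloop
endfacet
facet normal 0.632 0.656 -0.413
outer loop
vertex -2.691 0.388 -1.064
vertex -1.854 -0.358 -0.969
vertex -2.485 -0.336 -1.9
endloop
endfacet
facet normal 0.056 -0.870 -0.489
outer loop
vertex -3.236 -1.171 -1.83
vertex -2.191 -1.321 -1.443
vertex -3.069 -1.708 -0.856
endloop
endfacet
facet normal -0.616 -0.729 -0.296
outer loop
vertex -3.236 -1.171 -1.83
vertex -3.069 -1.708 -0.856
vertex -3.906 -0.962 -0.951
endloop
endfacet
facet normal -0.803 -0.105 -0.587
outer loop
vertex -3.236 -1.171 -1.83
vertex -3.906 -0.962 -0.951
vertex -3.545 -0.114 -1.596
endloop
endfacet
facet normal -0.246 0.141 -0.959
outer loop
vertex -3.236 -1.171 -1.83
vertex -3.545 -0.114 -1.596
vertex -2.485 -0.336 -1.9
endloop
endfacet
facet normal 0.285 -0.332 -0.899
outer loop
vertex -3.236 -1.171 -1.83
vertex -2.485 -0.336 -1.9
vertex -2.191 -1.321 -1.443
endloop
endfacet
facet normal 0.457 -0.884 0.101
outer loop
vertex -3.069 -1.708 -0.856
vertex -2.191 -1.321 -1.443
vertex -2.215 -1.206 -0.324
endloop
endfacet
facet normal -0.632 -0.656 0.413
outer loop
vertex -3.906 -0.962 -0.951
vertex -3.069 -1.708 -0.856
vertex -3.275 -0.984 -0.02
endloop
endfacet
facet normal -0.933 0.354 -0.056
outer loop
vertex -3.545 -0.114 -1.596
vertex -3.906 -0.962 -0.951
vertex -3.569 0.001 -0.477
endloop
endfacet
facet normal -0.031 0.752 -0.659
outer loop
vertex -2.485 -0.336 -1.9
vertex -3.545 -0.114 -1.596
vertex -2.691 0.388 -1.064
endloop
endfacet
facet normal 0.828 -0.013 -0.561
outer loop
vertex -2.191 -1.321 -1.443
vertex -2.485 -0.336 -1.9
vertex -1.854 -0.358 -0.969
endloop
endfacet

endsolid
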